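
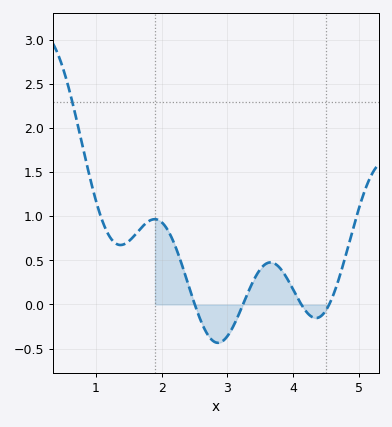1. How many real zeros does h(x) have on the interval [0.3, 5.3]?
4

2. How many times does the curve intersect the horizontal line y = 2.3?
1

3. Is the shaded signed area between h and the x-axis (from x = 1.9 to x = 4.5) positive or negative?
positive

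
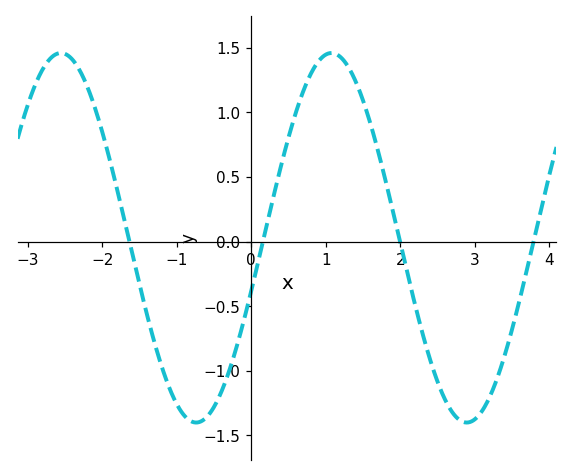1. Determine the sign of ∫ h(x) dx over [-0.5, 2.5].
positive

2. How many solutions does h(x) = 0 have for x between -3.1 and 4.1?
4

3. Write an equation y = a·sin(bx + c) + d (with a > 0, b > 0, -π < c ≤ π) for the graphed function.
y = 1.43sin(1.73x - 0.292) + 0.03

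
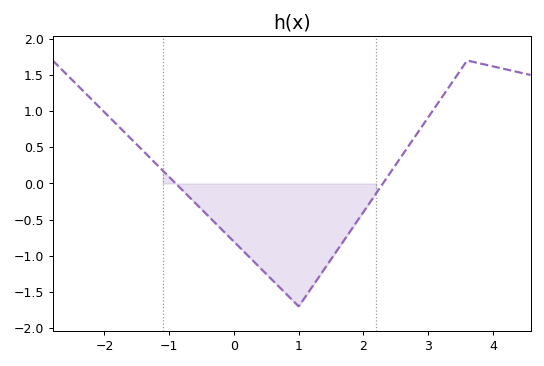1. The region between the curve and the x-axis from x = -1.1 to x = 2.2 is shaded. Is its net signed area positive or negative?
negative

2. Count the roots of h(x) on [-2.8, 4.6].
2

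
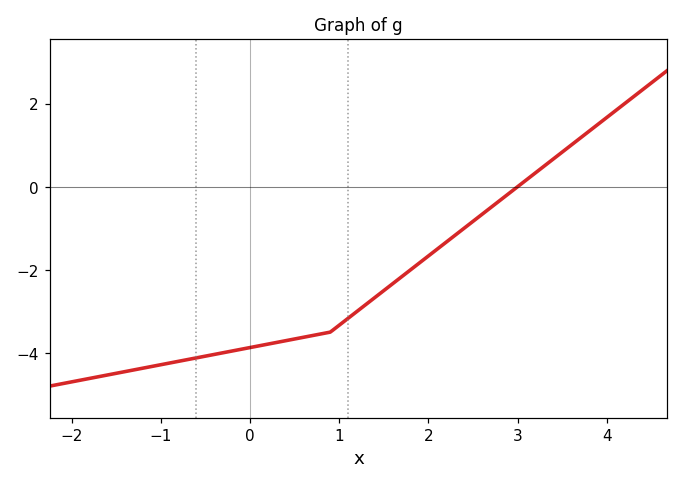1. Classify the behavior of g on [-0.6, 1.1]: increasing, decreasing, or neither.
increasing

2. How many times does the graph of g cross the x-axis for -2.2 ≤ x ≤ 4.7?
1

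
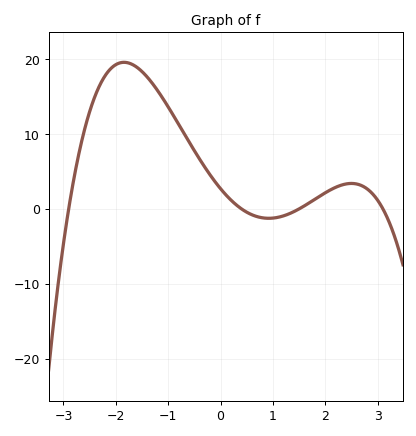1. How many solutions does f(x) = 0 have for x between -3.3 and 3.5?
4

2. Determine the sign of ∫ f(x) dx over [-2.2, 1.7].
positive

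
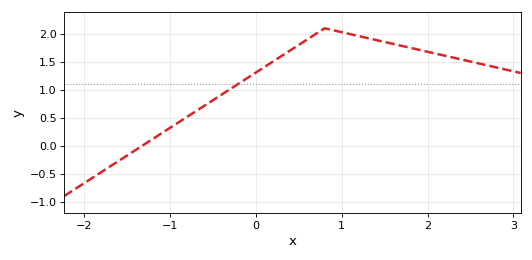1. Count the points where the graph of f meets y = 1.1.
1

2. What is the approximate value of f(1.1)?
1.99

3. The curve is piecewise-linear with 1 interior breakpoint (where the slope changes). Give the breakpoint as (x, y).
(0.8, 2.1)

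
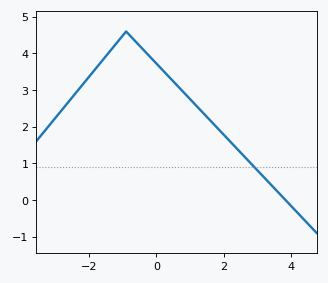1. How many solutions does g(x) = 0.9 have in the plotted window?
1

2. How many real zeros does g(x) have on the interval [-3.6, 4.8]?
1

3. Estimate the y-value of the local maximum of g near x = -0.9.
4.6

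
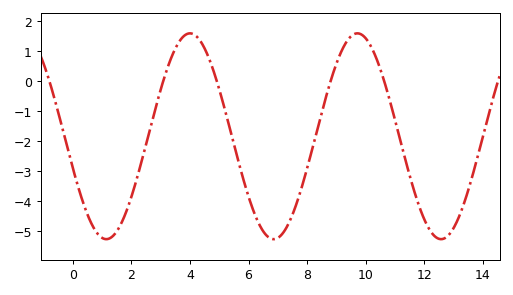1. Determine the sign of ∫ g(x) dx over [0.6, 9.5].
negative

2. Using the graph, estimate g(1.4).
-5.1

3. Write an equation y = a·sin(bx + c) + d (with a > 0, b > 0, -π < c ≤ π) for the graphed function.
y = 3.43sin(1.1x - 2.8) - 1.84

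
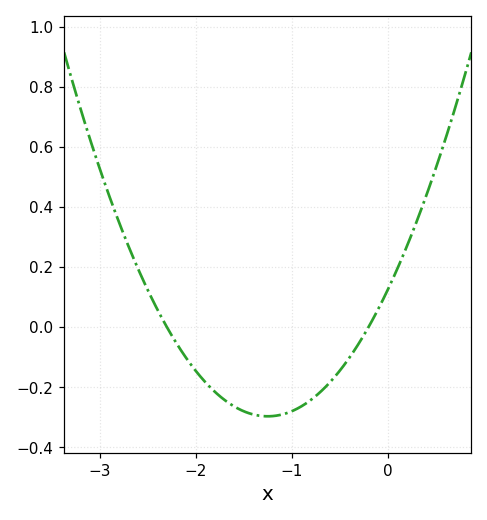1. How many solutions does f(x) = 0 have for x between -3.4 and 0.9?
2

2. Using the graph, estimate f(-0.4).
-0.1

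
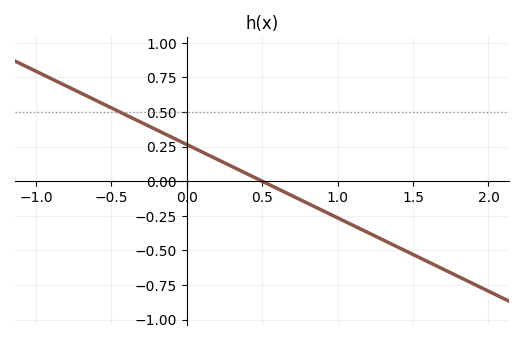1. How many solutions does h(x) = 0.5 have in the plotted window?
1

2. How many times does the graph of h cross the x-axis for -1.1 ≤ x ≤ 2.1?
1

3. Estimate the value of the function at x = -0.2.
0.371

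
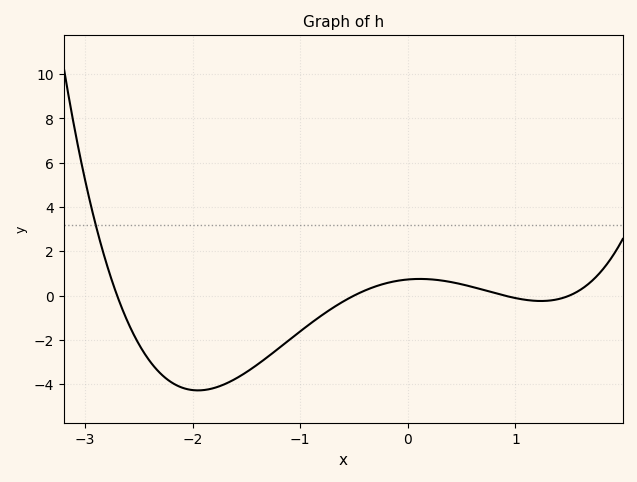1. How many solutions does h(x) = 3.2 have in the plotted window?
1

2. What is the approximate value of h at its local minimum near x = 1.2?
-0.242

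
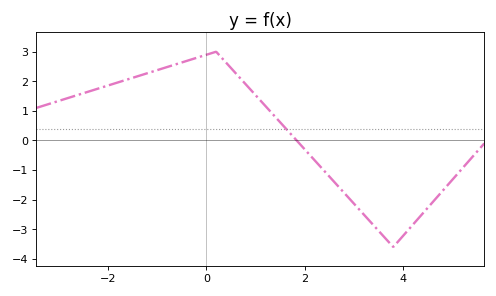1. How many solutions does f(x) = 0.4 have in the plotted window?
1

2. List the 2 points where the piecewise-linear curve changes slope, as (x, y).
(0.2, 3); (3.8, -3.6)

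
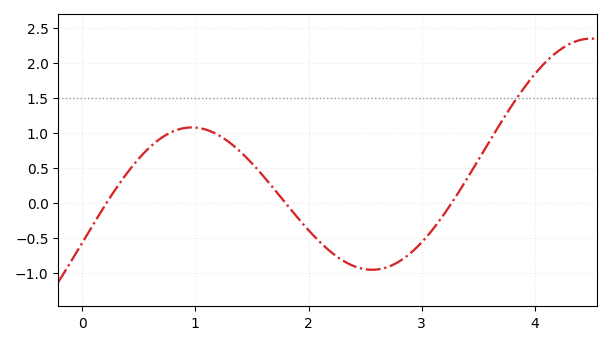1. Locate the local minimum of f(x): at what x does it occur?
2.6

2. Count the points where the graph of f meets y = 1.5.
1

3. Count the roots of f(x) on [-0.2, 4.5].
3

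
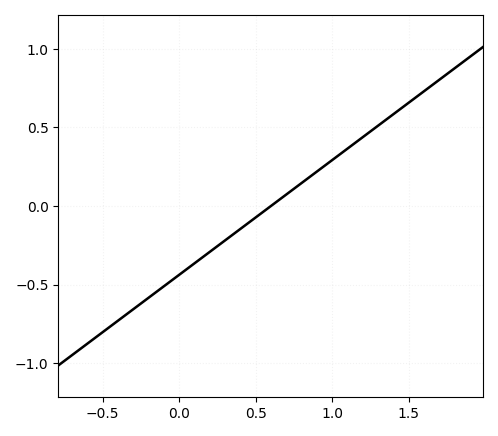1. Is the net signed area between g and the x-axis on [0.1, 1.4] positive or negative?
positive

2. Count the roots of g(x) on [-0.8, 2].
1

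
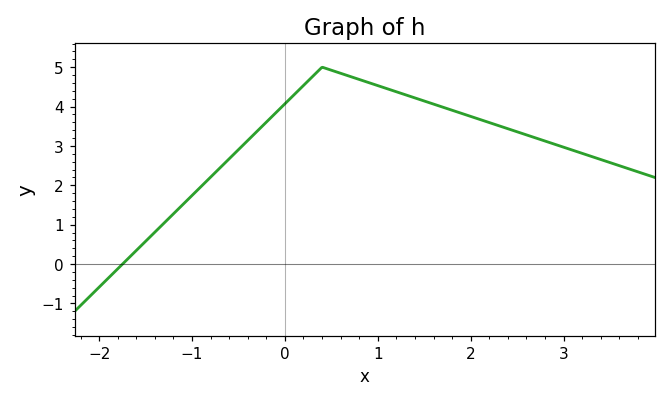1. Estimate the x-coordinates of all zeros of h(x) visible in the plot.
-1.75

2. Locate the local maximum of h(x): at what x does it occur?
0.4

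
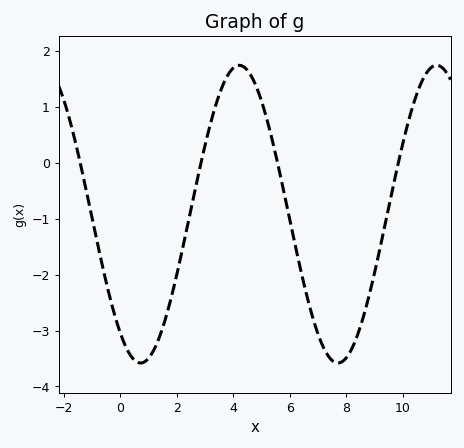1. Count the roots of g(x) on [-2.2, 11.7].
4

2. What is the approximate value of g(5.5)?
0.146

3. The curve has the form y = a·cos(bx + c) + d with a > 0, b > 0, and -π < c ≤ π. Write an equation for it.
y = 2.66cos(0.9x + 2.49) - 0.92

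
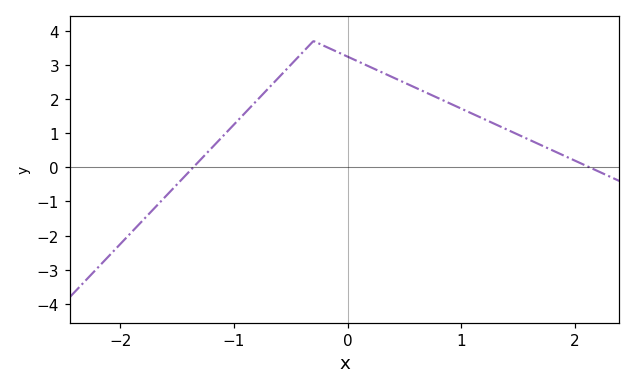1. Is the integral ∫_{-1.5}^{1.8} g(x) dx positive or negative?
positive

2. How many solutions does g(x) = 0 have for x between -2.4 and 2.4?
2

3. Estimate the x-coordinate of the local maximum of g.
-0.299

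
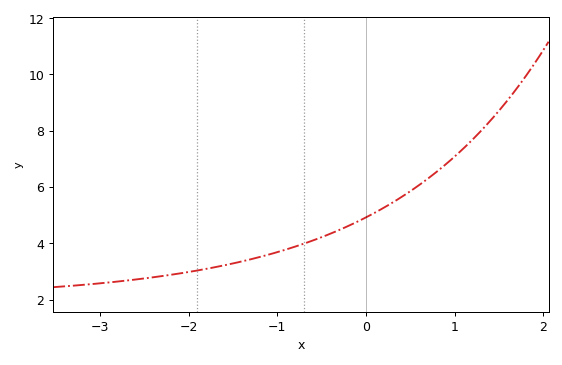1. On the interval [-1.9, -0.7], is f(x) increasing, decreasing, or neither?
increasing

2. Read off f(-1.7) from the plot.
3.15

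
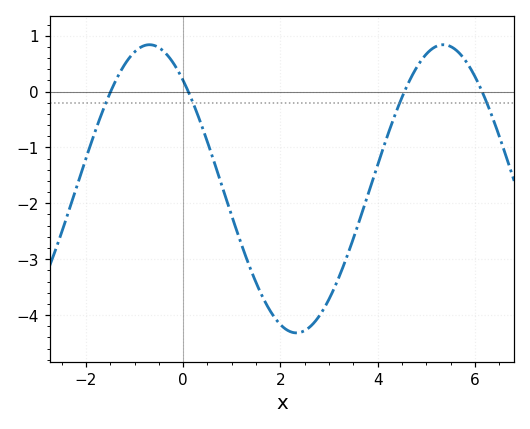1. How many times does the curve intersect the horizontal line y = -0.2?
4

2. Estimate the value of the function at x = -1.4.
0.172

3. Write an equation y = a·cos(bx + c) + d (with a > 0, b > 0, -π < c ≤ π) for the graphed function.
y = 2.58cos(1.04x + 0.72) - 1.74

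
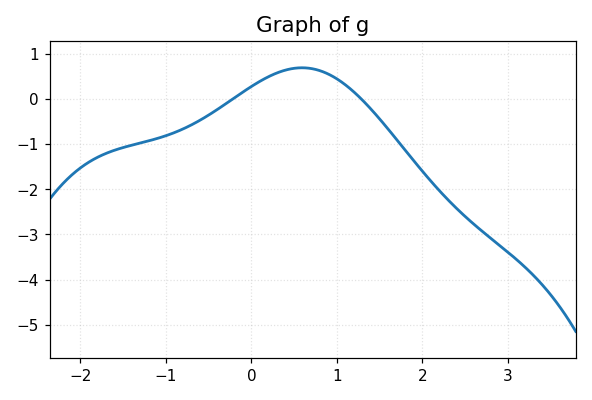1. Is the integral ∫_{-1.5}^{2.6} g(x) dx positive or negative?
negative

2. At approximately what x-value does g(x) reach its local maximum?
0.6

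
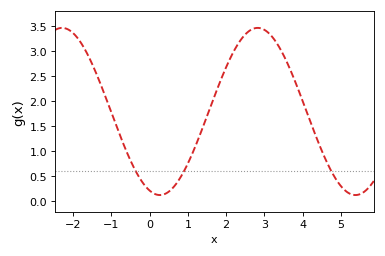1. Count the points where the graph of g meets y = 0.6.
3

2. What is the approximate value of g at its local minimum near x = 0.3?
0.1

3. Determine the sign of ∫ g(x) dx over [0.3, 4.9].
positive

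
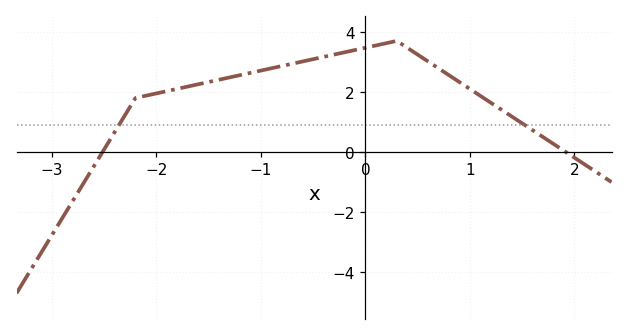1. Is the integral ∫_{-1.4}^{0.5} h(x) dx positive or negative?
positive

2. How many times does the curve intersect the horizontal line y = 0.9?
2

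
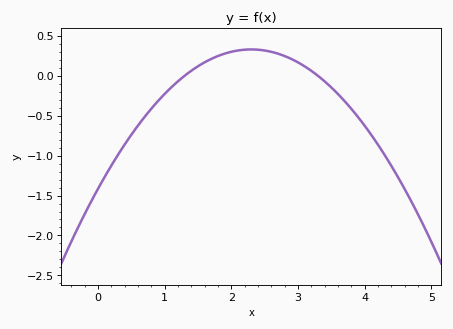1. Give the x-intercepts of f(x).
1.3, 3.3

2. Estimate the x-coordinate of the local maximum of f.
2.3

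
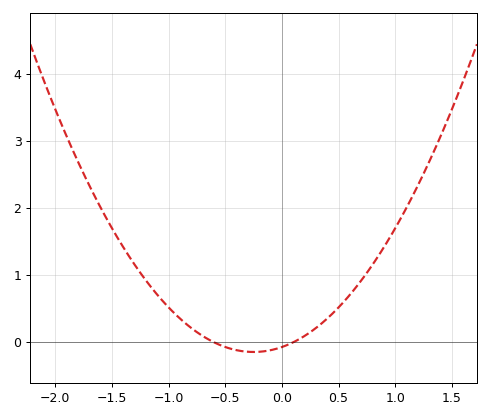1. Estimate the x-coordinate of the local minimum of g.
-0.2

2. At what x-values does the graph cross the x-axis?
-0.6, 0.1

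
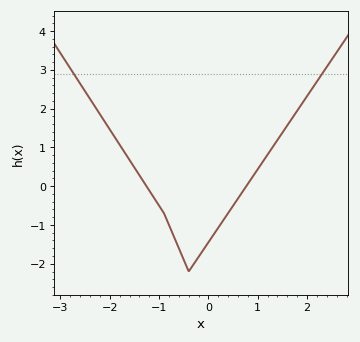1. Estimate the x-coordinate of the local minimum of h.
-0.4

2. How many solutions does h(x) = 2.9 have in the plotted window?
2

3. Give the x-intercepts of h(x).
-1.3, 0.8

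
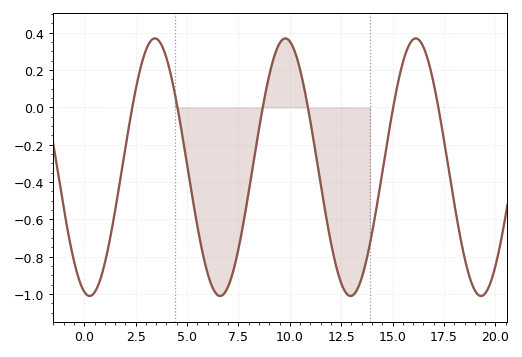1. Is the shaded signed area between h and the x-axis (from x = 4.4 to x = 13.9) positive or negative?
negative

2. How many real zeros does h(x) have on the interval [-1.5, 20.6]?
6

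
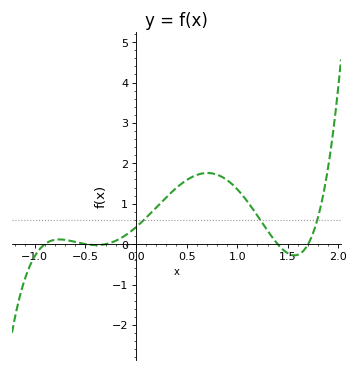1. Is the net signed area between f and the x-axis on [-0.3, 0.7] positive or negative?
positive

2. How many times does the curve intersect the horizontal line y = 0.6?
3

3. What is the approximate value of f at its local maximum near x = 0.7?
1.8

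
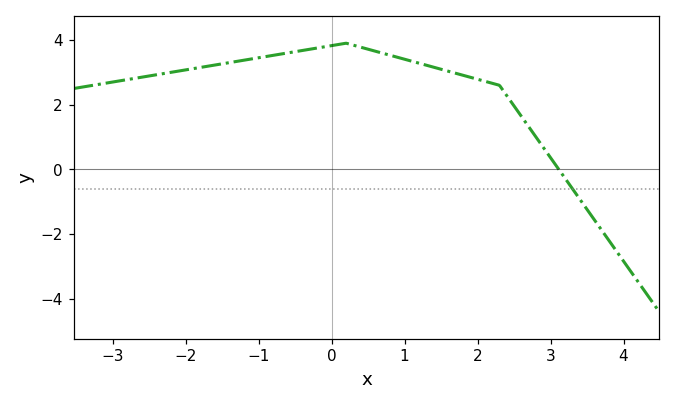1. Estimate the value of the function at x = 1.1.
3.34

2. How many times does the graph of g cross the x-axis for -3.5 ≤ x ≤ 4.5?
1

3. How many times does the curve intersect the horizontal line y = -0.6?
1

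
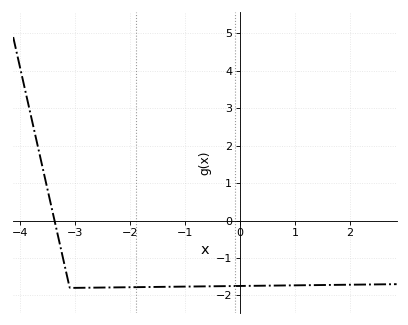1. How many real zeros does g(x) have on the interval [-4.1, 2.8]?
1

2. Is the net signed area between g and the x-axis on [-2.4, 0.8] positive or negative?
negative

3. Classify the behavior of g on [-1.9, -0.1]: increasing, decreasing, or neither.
increasing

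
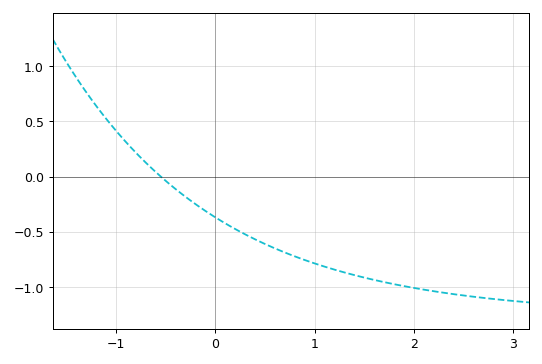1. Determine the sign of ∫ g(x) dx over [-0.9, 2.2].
negative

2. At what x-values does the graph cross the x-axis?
-0.552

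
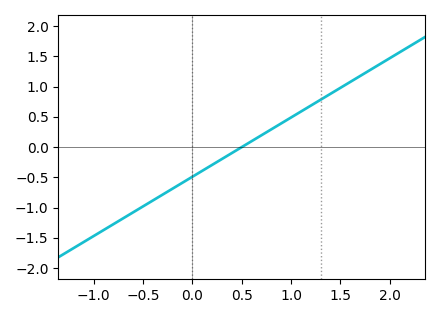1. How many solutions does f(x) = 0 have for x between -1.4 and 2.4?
1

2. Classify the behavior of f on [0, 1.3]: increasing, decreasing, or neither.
increasing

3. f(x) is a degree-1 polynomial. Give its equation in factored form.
y = 0.98(x - 0.5)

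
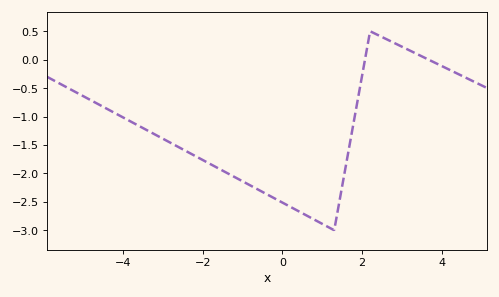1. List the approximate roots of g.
2, 3.6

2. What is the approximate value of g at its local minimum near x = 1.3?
-3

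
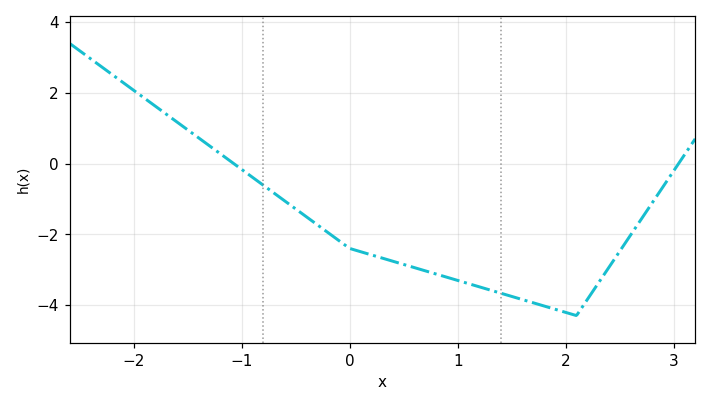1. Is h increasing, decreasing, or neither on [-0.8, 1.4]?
decreasing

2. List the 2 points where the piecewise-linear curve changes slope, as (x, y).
(0, -2.4); (2.1, -4.3)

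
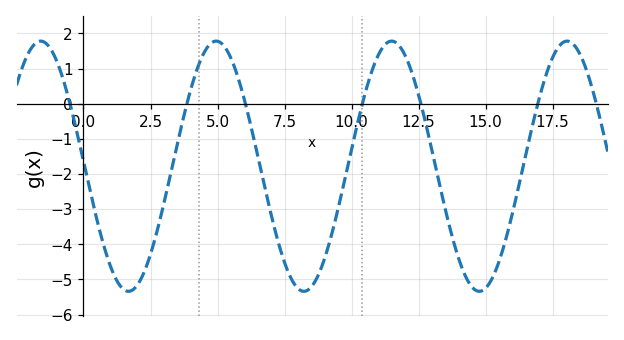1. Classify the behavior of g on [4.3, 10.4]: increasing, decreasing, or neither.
neither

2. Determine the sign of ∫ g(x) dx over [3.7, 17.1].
negative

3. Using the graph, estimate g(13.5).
-3.02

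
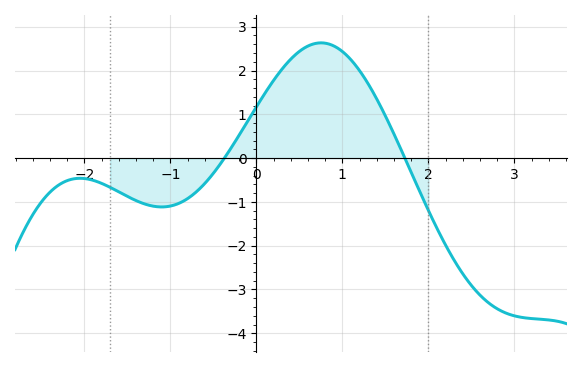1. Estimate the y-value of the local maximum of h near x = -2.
-0.5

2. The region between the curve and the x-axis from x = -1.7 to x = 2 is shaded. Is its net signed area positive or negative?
positive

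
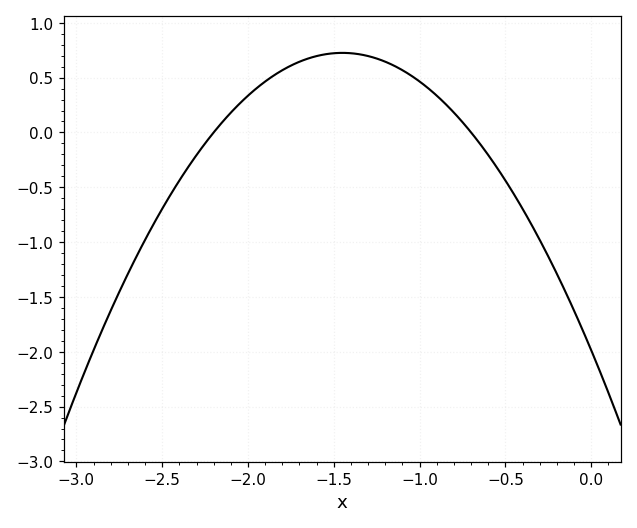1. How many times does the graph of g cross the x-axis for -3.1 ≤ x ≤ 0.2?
2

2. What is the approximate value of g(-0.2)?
-1.3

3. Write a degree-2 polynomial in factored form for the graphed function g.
y = -1.29(x + 2.2)(x + 0.7)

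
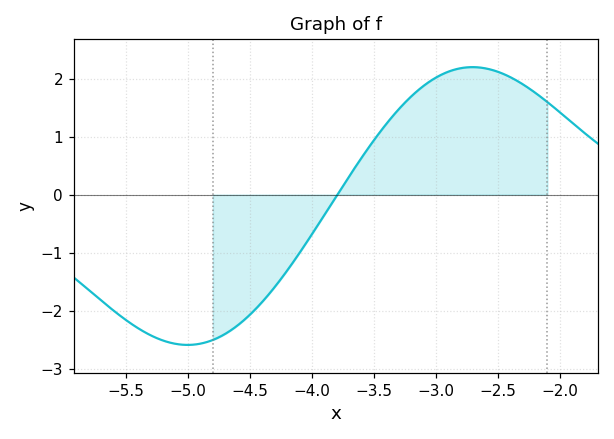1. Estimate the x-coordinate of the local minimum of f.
-5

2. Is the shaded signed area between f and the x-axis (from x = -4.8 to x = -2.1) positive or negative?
positive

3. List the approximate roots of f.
-3.8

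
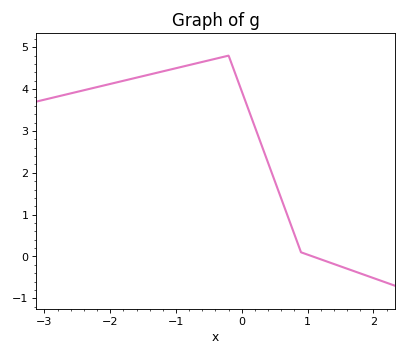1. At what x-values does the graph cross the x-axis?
1.08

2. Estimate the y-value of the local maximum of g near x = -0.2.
4.8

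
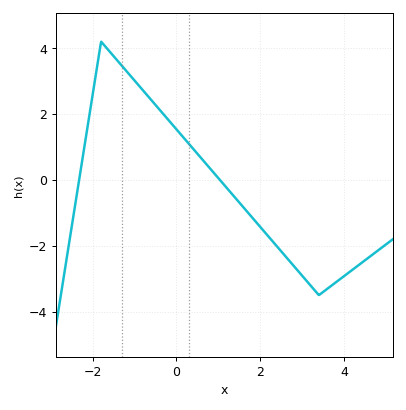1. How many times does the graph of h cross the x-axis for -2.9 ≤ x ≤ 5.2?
2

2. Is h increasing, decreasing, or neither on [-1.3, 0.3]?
decreasing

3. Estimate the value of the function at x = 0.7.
0.498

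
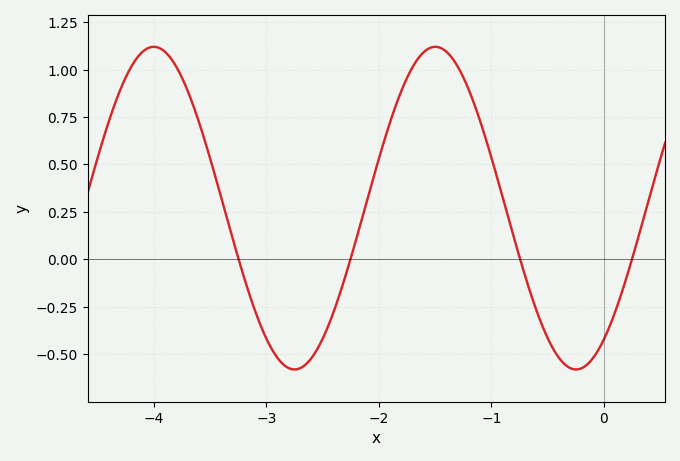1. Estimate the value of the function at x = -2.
0.54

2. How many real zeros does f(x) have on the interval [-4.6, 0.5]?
4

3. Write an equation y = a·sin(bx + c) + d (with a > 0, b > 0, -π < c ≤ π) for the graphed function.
y = 0.85sin(2.5x - 0.95) + 0.27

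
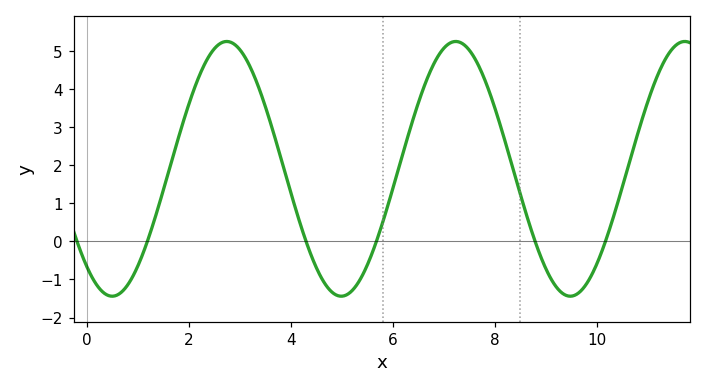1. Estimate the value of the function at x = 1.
-0.7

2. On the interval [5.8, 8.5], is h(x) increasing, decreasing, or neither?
neither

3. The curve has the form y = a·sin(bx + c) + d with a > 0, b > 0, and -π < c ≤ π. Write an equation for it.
y = 3.35sin(1.4x - 2.3) + 1.91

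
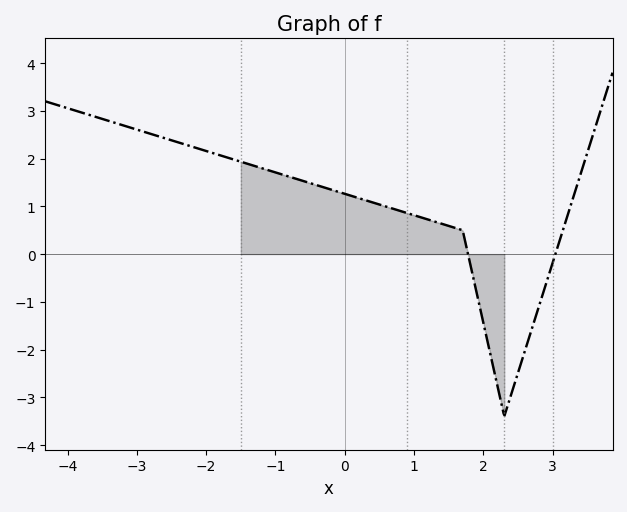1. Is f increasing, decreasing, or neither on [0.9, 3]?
neither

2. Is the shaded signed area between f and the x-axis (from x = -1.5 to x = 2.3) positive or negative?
positive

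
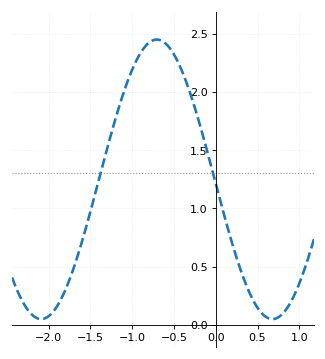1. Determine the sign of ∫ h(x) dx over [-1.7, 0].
positive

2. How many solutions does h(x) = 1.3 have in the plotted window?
2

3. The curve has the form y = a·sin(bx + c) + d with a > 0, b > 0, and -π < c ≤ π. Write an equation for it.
y = 1.2sin(2.3x - 3.1) + 1.25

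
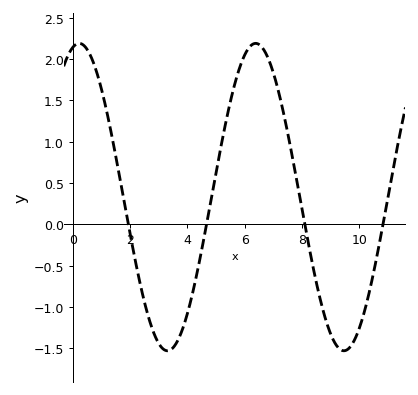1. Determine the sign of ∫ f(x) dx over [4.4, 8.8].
positive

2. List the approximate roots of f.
1.94, 4.67, 8.1, 10.8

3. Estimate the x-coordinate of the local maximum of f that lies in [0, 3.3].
0.226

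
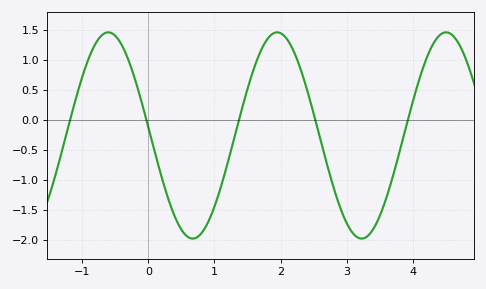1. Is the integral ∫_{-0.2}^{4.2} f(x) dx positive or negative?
negative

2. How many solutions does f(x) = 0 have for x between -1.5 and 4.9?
5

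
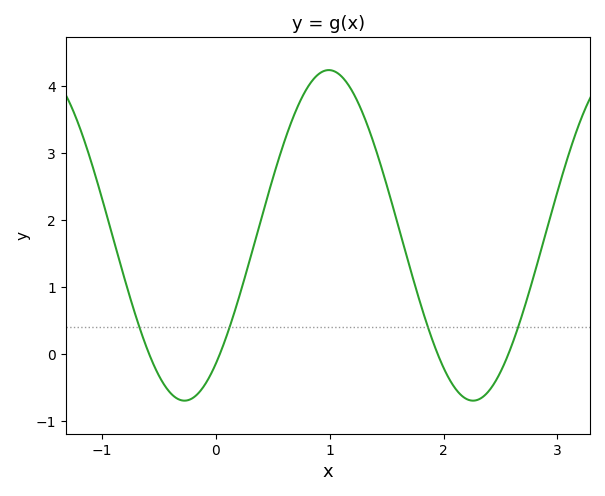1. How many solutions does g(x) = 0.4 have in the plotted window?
4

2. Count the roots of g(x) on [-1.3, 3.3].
4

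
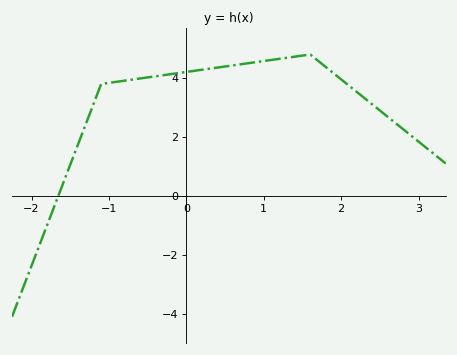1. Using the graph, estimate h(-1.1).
3.8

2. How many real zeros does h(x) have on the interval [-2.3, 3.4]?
1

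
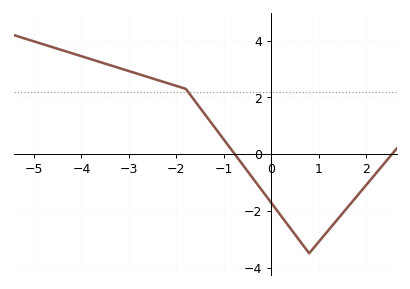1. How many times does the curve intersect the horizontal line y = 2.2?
1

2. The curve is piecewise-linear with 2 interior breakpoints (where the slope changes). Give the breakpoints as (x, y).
(-1.8, 2.3); (0.8, -3.5)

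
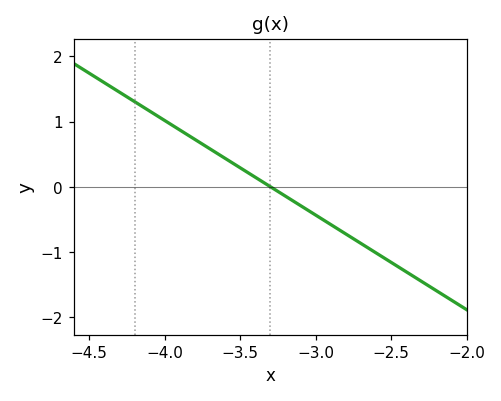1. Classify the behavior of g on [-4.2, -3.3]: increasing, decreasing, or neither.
decreasing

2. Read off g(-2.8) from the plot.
-0.7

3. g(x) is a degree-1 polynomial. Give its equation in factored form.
y = -1.45(x + 3.3)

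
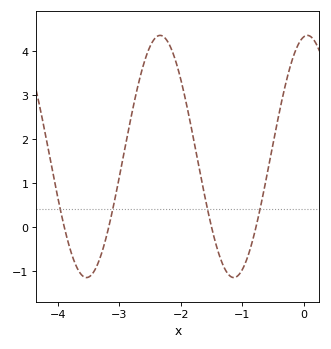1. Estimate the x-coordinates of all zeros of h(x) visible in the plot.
-3.9, -3.17, -1.5, -0.776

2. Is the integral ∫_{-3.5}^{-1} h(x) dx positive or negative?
positive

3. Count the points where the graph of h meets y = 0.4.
4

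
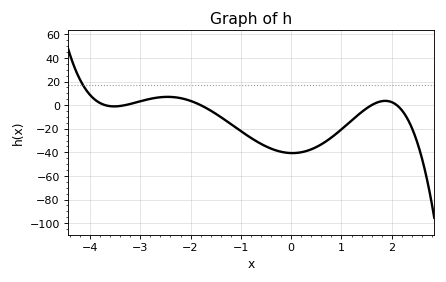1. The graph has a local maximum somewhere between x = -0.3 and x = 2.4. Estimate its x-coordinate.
1.87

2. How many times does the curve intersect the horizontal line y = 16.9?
1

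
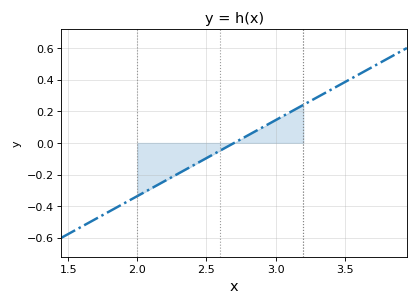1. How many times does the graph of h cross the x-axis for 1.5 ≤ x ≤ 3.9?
1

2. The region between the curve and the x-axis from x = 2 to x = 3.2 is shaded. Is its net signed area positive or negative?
negative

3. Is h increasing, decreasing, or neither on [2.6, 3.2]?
increasing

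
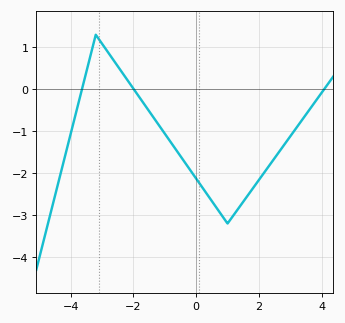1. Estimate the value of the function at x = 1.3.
-2.89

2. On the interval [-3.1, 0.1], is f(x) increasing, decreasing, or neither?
decreasing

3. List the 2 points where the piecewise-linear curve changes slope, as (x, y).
(-3.2, 1.3); (1, -3.2)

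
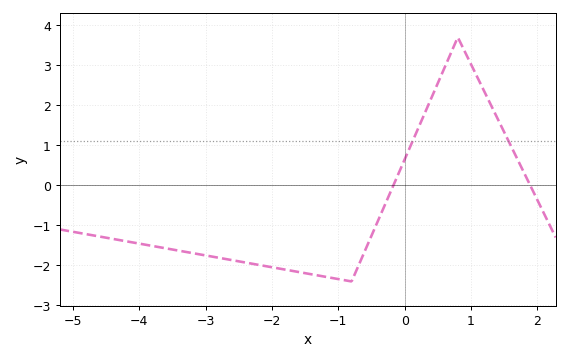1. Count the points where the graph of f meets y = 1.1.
2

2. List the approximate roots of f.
-0.17, 1.89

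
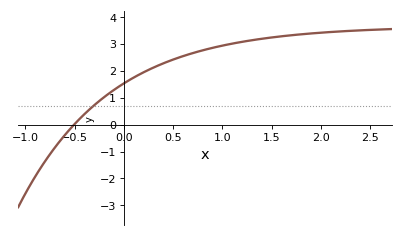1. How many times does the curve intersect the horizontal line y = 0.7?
1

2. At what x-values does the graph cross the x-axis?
-0.506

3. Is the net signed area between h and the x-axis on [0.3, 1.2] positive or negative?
positive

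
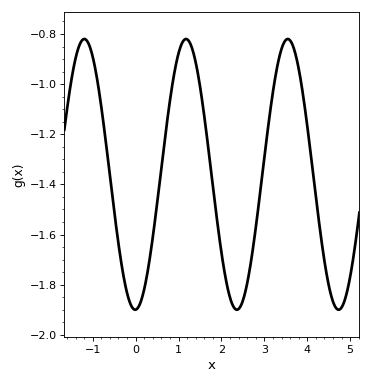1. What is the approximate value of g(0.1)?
-1.88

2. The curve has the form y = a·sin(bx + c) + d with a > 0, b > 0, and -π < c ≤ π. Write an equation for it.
y = 0.54sin(2.65x - 1.54) - 1.36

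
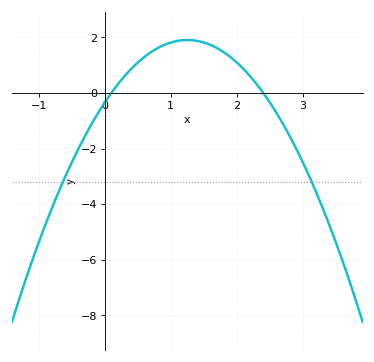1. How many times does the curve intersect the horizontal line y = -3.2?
2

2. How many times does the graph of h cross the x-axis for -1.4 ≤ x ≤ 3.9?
2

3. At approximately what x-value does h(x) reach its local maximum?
1.2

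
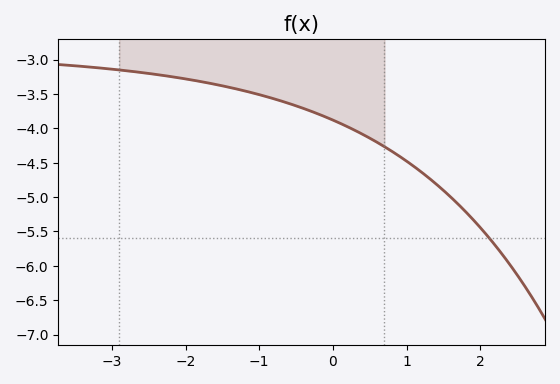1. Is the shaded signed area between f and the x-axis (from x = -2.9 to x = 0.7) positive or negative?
negative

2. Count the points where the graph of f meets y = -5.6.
1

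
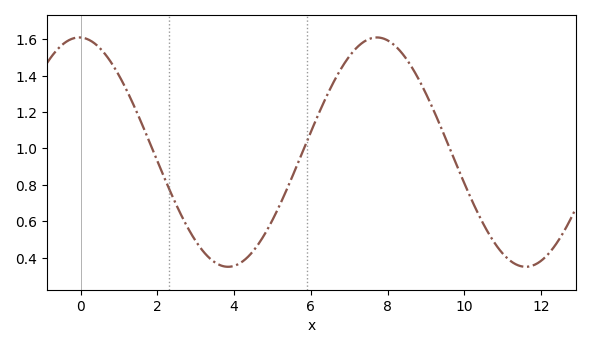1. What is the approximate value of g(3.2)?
0.44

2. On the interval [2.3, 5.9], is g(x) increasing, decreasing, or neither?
neither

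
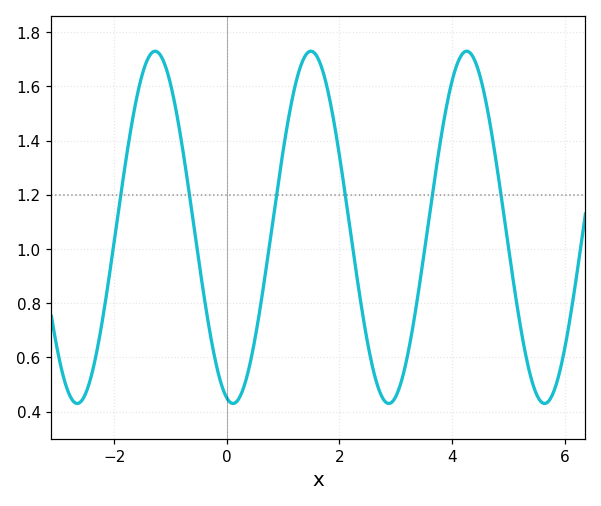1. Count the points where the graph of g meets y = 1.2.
6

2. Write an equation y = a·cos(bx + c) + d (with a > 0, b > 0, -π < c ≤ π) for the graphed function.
y = 0.65cos(2.27x + 2.89) + 1.08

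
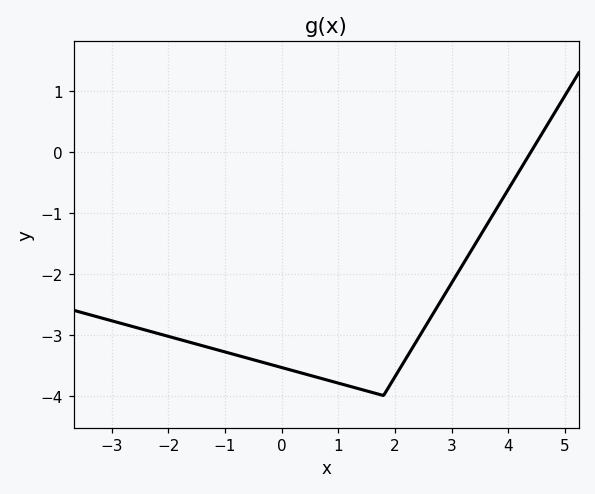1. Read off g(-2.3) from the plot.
-3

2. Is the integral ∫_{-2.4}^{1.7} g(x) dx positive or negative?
negative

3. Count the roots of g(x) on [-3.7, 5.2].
1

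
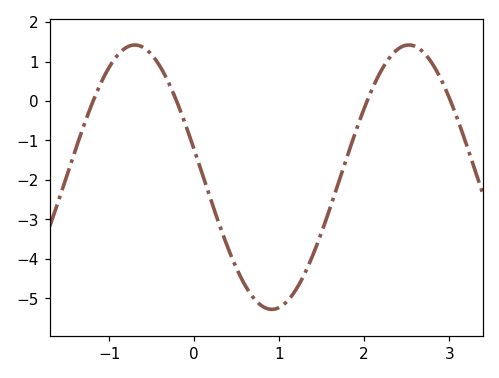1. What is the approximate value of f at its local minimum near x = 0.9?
-5.3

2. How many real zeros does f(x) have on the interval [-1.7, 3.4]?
4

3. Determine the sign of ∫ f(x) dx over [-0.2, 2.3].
negative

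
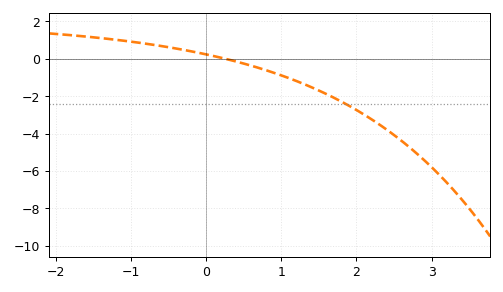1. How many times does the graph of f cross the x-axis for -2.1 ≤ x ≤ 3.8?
1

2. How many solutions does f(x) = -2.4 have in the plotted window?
1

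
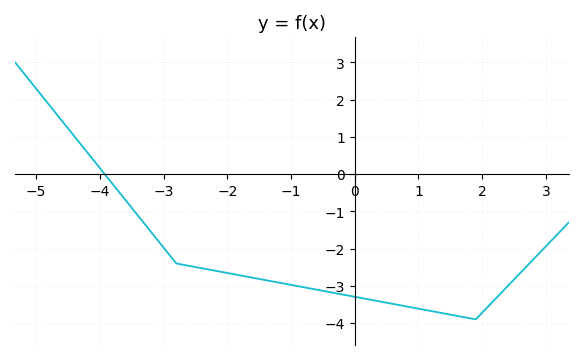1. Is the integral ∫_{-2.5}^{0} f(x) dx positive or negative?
negative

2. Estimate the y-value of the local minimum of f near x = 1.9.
-3.9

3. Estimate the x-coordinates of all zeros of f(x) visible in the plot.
-4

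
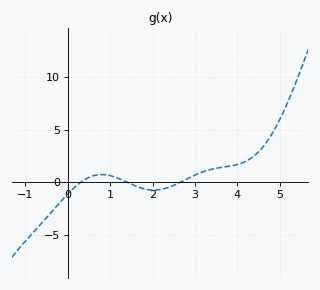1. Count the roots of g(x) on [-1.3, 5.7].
3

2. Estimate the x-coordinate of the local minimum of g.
2.03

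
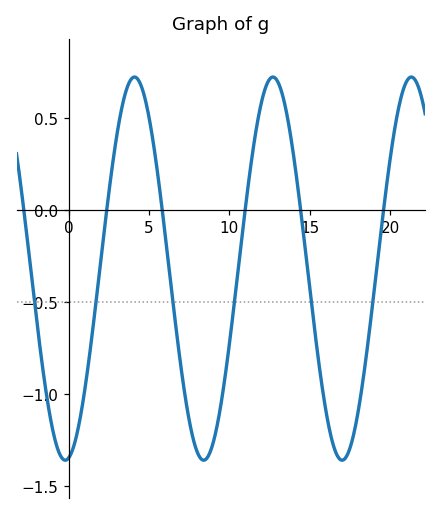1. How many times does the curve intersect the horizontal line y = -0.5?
6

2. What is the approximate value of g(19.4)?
-0.14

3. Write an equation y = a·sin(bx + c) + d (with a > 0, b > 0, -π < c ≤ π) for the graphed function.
y = 1.04sin(0.73x - 1.42) - 0.32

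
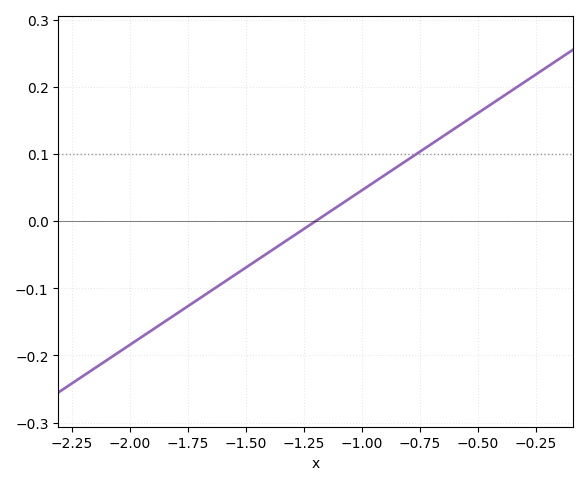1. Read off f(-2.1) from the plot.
-0.21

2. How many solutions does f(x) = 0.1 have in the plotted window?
1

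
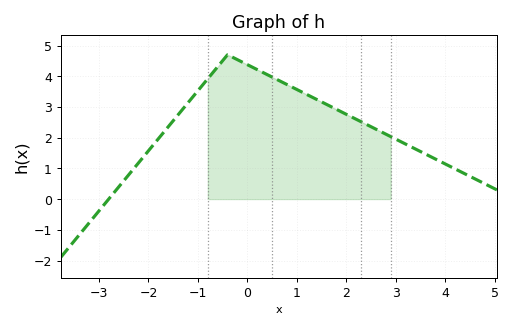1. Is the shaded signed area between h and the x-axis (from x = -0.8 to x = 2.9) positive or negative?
positive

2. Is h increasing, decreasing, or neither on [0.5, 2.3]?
decreasing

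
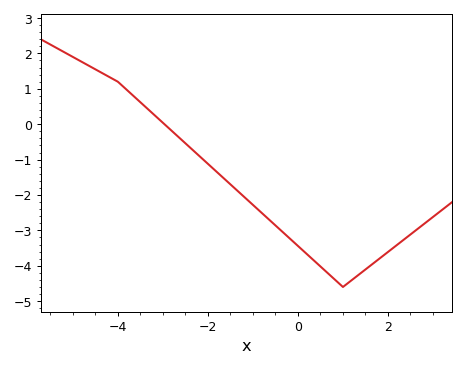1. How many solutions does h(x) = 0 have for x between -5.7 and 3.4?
1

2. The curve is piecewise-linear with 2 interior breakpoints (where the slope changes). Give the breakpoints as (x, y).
(-4, 1.2); (1, -4.6)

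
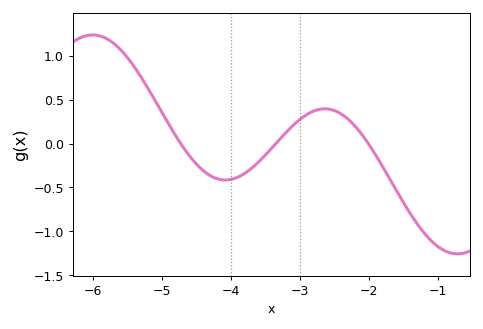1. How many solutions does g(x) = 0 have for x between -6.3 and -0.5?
3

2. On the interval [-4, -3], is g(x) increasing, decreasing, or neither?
increasing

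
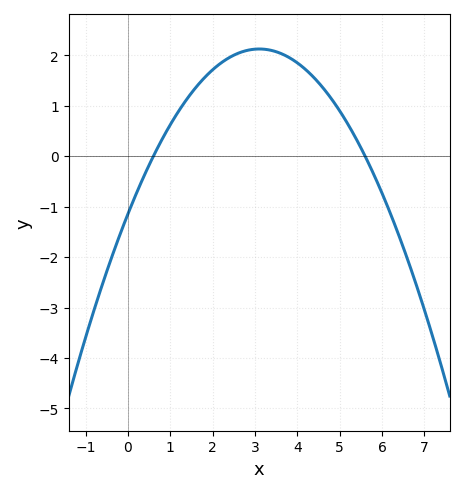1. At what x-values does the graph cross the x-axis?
0.6, 5.6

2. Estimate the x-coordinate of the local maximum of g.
3.2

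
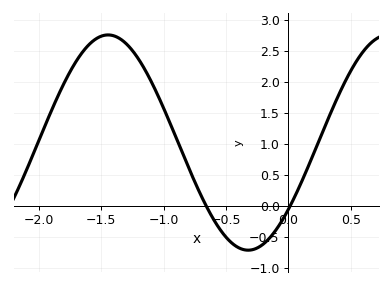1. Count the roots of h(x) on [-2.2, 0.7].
2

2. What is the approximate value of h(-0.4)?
-0.7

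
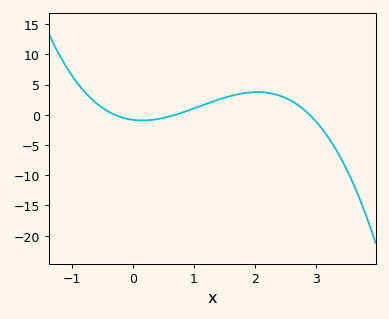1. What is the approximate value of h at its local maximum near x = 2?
3.75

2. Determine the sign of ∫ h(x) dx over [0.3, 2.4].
positive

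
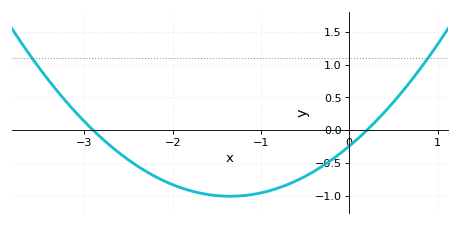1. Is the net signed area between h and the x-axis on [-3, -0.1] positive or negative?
negative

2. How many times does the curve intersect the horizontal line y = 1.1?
2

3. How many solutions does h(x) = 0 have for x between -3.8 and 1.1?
2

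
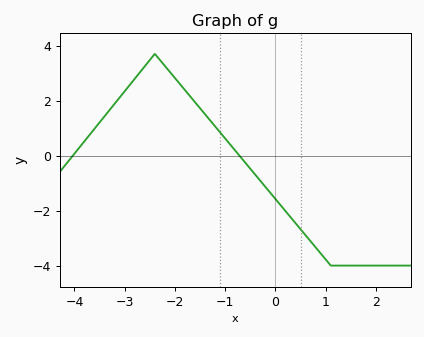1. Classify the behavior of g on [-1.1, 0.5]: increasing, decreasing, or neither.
decreasing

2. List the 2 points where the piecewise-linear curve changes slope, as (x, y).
(-2.4, 3.7); (1.1, -4)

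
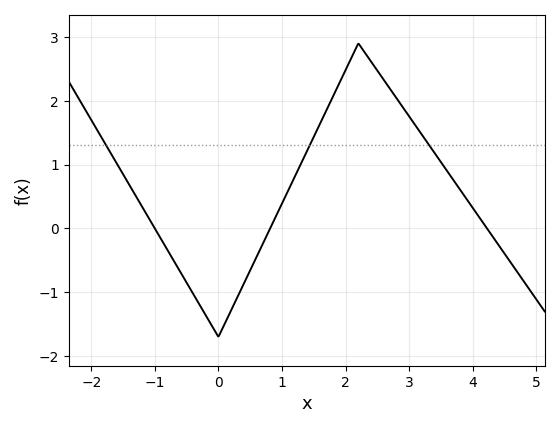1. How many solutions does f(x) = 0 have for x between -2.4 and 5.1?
3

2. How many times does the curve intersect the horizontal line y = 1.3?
3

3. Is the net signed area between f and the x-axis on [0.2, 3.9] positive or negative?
positive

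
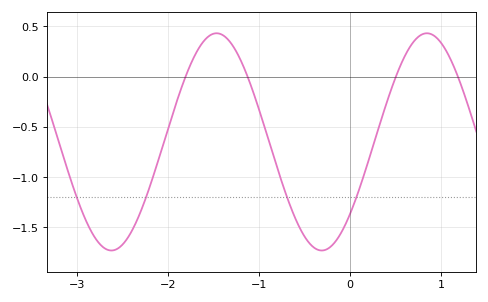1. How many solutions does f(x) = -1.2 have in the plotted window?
4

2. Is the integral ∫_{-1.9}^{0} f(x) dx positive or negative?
negative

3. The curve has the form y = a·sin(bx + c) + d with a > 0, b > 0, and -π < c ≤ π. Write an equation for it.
y = 1.08sin(2.72x - 0.732) - 0.65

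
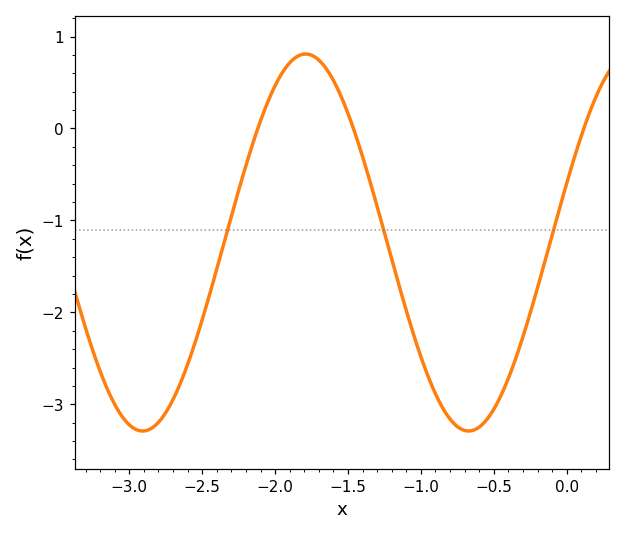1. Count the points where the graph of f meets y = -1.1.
3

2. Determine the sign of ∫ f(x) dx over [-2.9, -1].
negative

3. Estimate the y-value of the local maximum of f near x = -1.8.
0.81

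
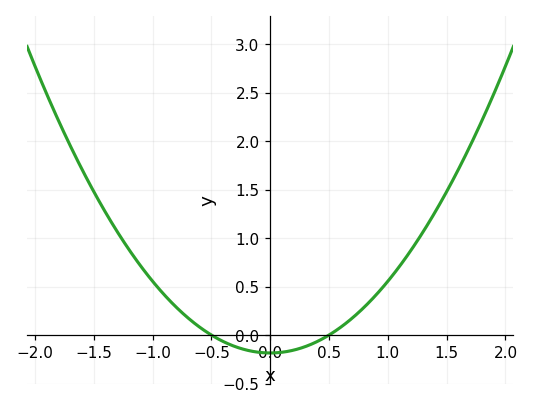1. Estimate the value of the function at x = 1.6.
1.7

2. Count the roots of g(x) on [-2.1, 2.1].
2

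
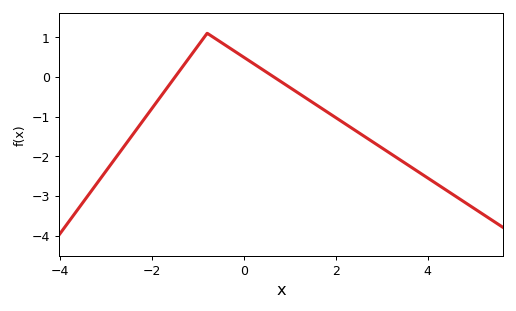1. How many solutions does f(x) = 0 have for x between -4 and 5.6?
2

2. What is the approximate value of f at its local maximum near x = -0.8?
1.1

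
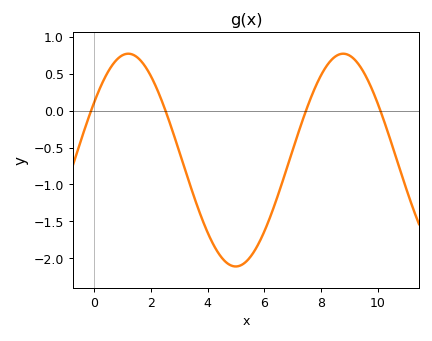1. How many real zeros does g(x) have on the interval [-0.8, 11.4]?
4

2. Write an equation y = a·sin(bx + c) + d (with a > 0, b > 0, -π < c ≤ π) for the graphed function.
y = 1.44sin(0.83x + 0.57) - 0.67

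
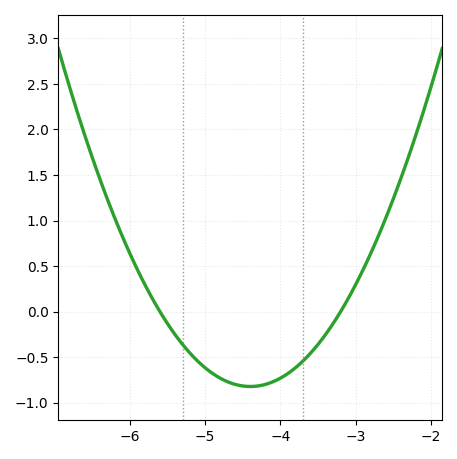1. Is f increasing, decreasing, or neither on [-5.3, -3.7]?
neither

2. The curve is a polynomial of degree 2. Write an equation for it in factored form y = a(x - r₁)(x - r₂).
y = 0.57(x + 5.6)(x + 3.2)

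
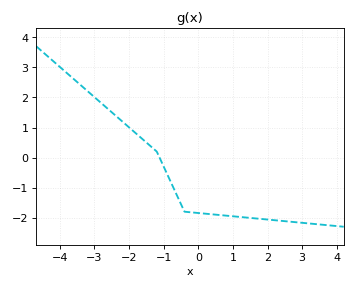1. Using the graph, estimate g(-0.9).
-0.55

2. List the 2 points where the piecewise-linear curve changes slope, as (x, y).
(-1.2, 0.2); (-0.4, -1.8)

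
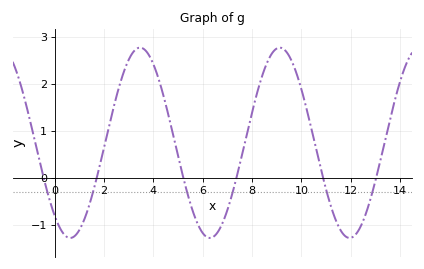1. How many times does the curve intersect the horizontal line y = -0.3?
6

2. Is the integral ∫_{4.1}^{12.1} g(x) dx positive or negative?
positive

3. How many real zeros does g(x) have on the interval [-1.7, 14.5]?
6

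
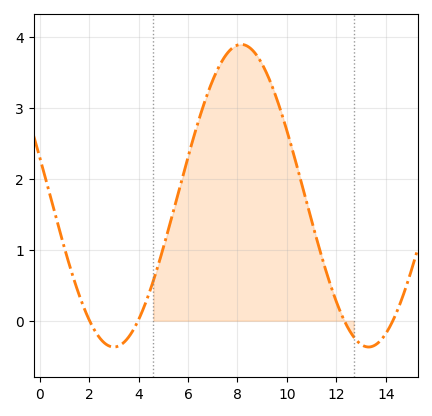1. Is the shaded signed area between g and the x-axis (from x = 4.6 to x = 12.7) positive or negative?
positive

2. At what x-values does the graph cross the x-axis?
2.02, 3.98, 12.3, 14.3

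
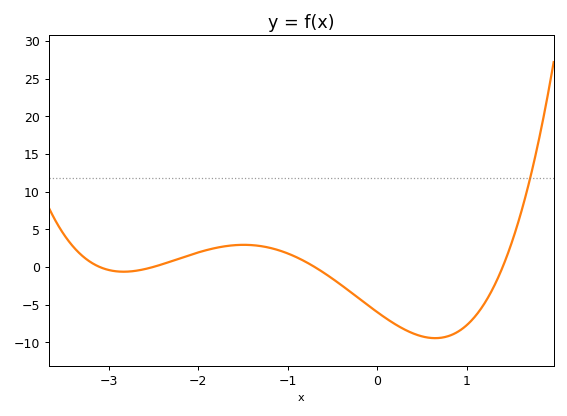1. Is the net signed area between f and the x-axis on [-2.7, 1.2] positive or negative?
negative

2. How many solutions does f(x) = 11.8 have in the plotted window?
1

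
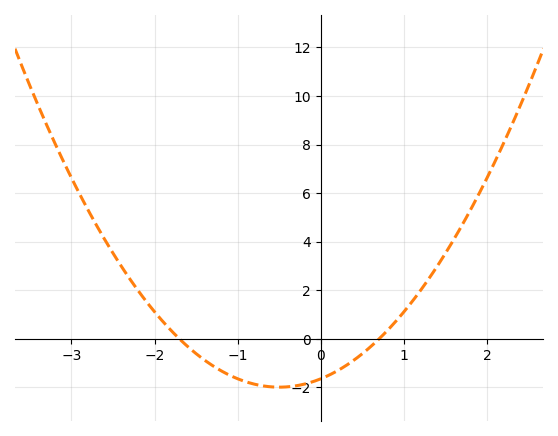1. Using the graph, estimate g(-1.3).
-1.1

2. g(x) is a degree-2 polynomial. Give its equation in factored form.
y = 1.38(x + 1.7)(x - 0.7)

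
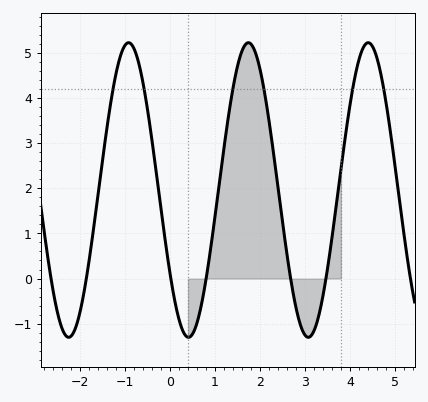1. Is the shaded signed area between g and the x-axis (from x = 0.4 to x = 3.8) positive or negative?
positive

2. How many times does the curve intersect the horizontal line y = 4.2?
6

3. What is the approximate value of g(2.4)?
2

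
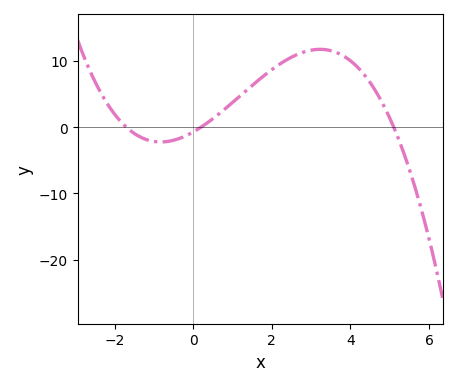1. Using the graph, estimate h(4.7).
4.84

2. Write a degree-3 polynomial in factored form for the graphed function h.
y = -0.42(x + 1.7)(x - 0.2)(x - 5.1)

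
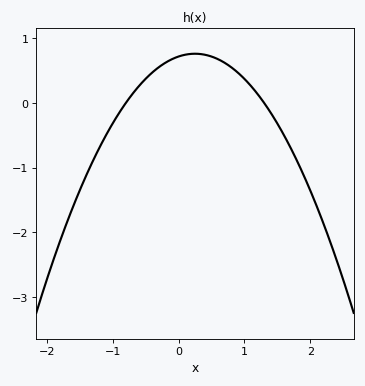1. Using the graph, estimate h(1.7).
-0.7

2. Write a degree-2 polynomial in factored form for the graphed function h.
y = -0.69(x + 0.8)(x - 1.3)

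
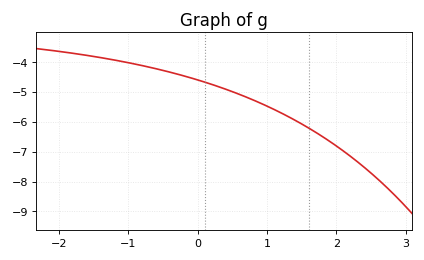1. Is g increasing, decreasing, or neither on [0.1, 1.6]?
decreasing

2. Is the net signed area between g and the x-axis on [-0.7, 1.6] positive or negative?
negative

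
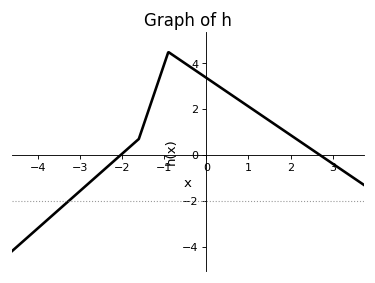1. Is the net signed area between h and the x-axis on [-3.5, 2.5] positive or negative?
positive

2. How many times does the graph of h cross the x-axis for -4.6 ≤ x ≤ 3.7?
2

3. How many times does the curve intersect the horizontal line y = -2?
1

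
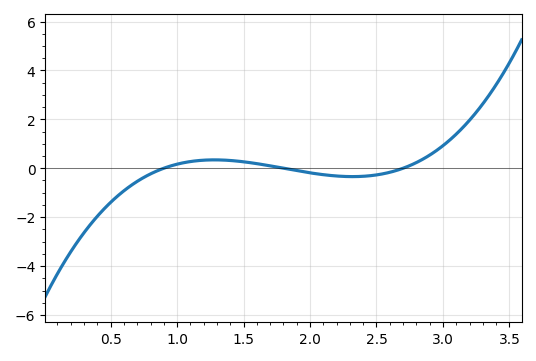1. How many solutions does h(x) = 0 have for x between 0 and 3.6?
3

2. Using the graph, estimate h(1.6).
0.2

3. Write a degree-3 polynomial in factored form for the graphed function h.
y = 1.22(x - 0.9)(x - 1.8)(x - 2.7)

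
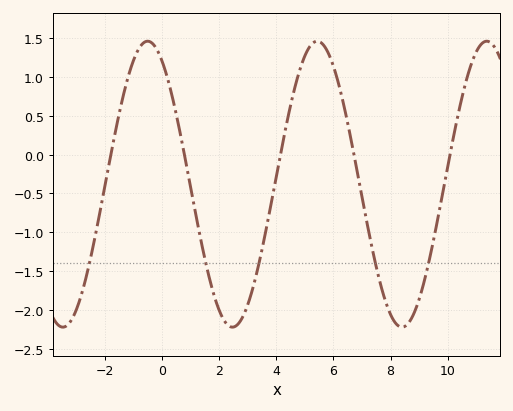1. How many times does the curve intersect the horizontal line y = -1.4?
5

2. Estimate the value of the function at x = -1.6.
0.33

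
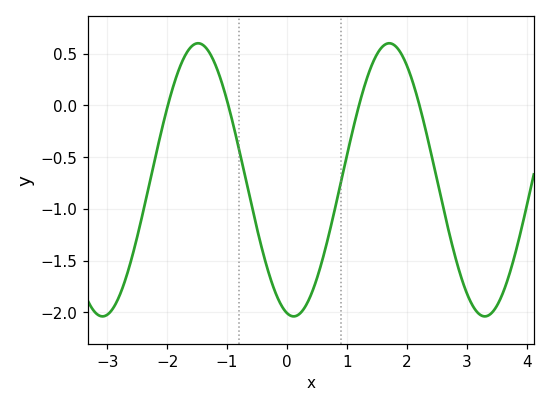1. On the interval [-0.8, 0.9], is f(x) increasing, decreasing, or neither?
neither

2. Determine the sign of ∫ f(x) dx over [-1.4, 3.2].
negative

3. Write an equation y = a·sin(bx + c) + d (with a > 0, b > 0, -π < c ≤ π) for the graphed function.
y = 1.32sin(2x - 1.8) - 0.72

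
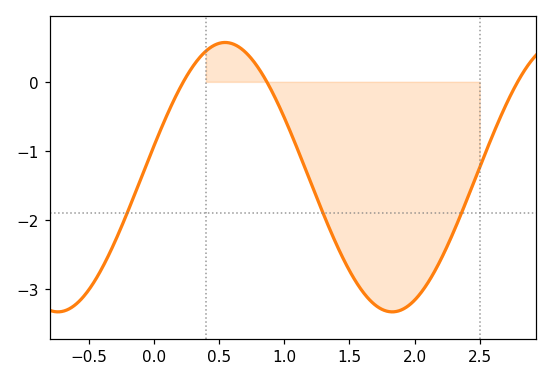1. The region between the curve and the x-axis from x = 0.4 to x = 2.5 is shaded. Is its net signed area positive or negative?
negative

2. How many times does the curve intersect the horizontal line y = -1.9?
3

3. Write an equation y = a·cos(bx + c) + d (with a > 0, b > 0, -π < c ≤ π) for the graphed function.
y = 1.95cos(2.45x - 1.34) - 1.38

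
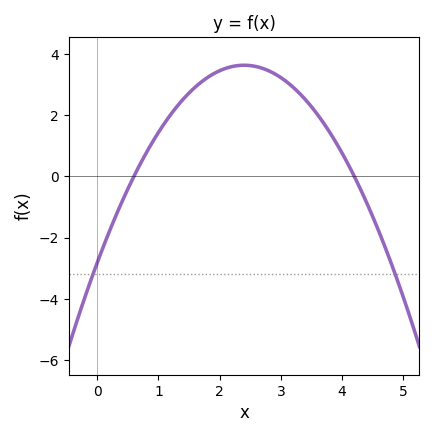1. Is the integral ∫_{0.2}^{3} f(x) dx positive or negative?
positive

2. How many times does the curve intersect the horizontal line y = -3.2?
2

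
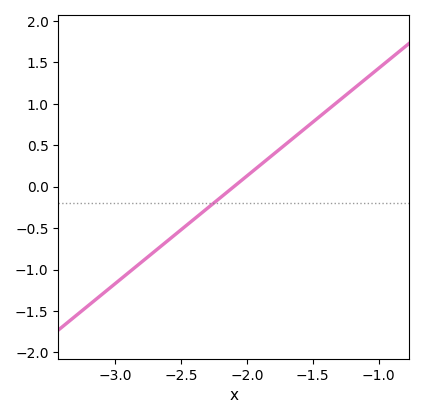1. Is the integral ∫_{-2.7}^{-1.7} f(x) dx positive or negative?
negative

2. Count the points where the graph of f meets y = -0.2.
1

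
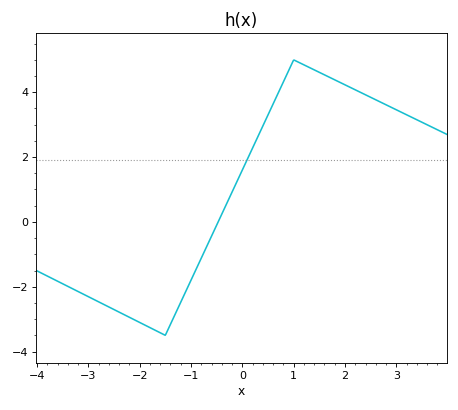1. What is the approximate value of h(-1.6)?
-3.4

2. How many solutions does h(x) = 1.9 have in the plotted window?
1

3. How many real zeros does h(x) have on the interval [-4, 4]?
1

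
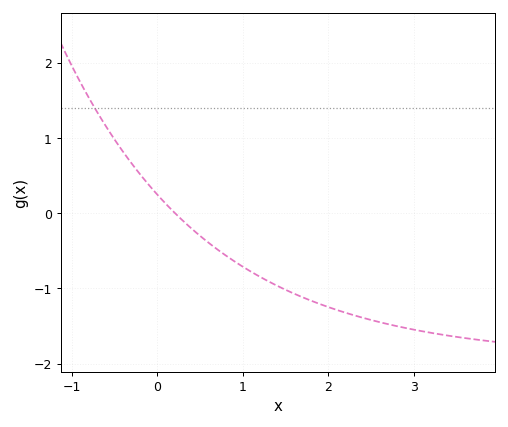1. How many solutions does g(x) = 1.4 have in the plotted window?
1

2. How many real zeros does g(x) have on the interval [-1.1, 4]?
1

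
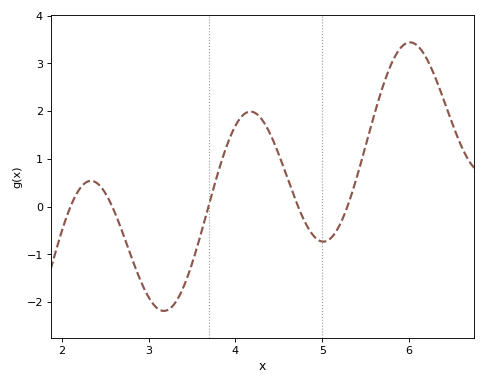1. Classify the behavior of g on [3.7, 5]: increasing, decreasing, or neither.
neither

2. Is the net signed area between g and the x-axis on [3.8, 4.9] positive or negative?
positive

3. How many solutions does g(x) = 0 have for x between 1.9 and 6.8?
5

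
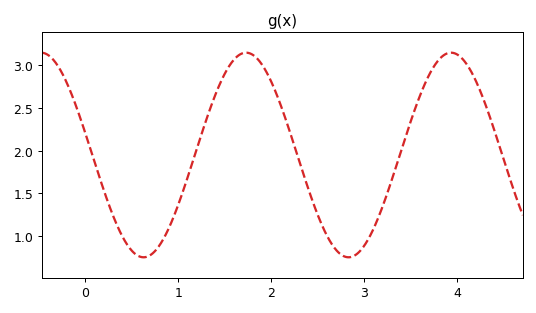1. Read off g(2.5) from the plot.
1.25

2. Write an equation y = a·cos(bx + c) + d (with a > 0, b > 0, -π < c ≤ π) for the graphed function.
y = 1.2cos(2.85x + 1.35) + 1.95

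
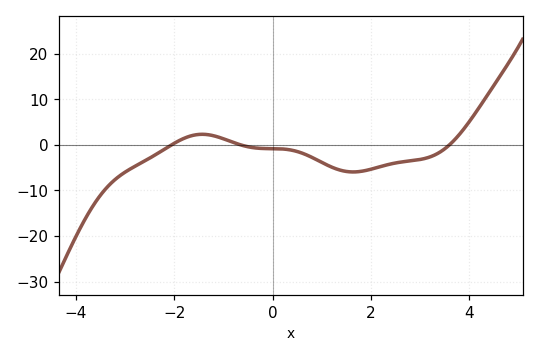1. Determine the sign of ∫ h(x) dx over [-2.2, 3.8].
negative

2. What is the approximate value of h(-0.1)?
-0.829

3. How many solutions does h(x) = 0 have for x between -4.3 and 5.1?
3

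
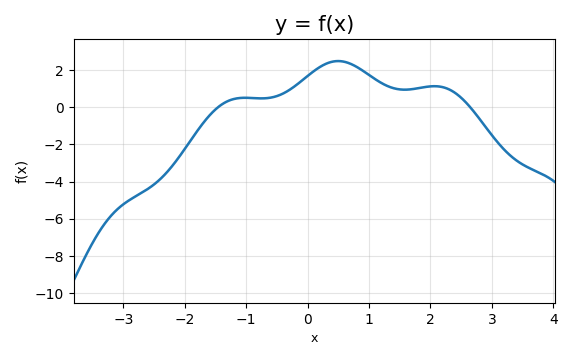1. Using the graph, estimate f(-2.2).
-3.14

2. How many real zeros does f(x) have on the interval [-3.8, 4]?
2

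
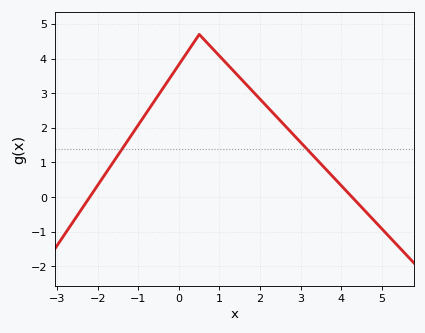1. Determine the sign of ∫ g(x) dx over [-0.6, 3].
positive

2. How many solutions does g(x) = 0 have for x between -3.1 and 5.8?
2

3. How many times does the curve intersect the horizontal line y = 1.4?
2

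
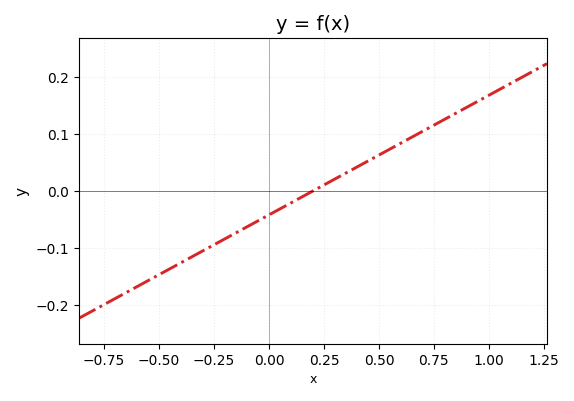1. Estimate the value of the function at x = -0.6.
-0.168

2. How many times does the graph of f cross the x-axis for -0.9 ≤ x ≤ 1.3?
1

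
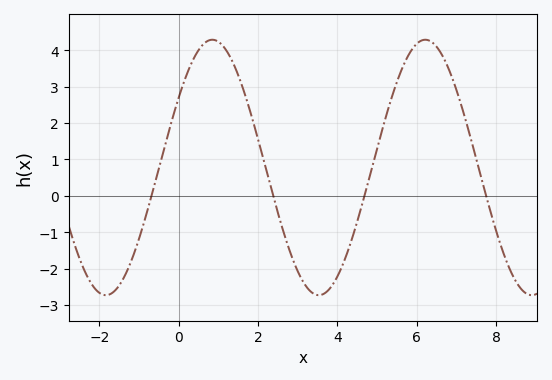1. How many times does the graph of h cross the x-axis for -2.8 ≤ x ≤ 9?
4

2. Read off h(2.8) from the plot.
-1.52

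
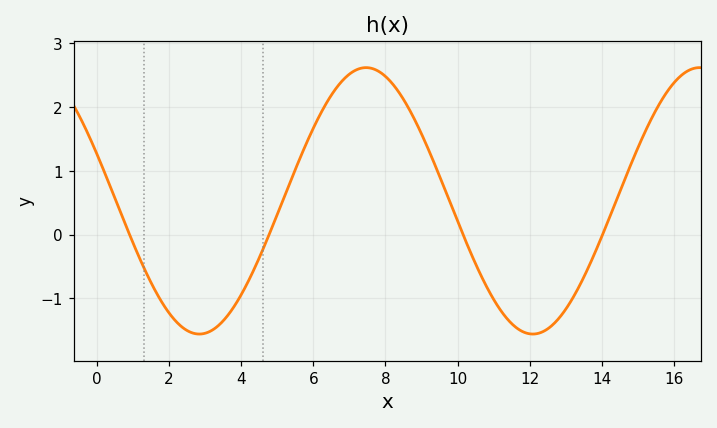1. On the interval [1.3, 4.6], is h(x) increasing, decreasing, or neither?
neither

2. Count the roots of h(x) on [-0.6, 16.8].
4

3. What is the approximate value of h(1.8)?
-1.06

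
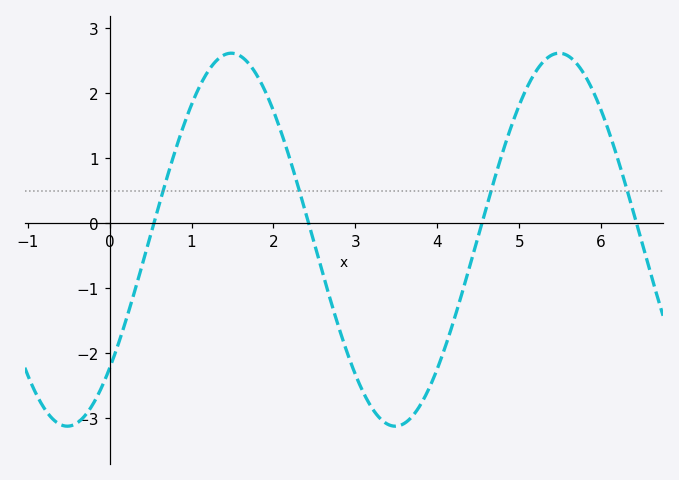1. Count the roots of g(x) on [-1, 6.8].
4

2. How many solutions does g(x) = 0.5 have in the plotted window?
4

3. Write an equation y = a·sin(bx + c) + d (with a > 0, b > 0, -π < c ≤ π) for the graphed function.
y = 2.87sin(1.6x - 0.76) - 0.25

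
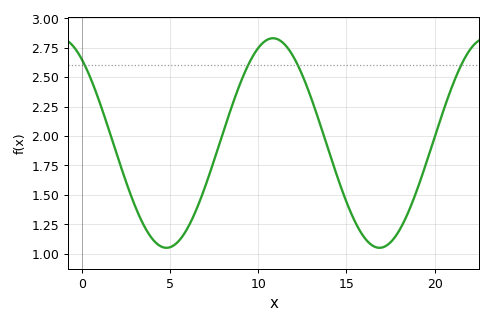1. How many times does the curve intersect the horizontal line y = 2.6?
4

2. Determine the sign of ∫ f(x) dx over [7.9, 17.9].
positive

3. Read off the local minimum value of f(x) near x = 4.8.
1.05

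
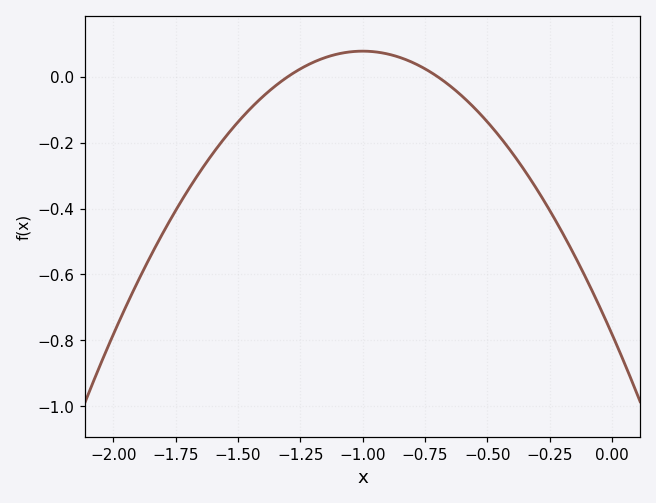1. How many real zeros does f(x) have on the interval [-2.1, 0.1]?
2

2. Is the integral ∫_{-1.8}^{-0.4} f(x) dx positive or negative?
negative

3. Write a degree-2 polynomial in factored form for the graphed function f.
y = -0.86(x + 1.3)(x + 0.7)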